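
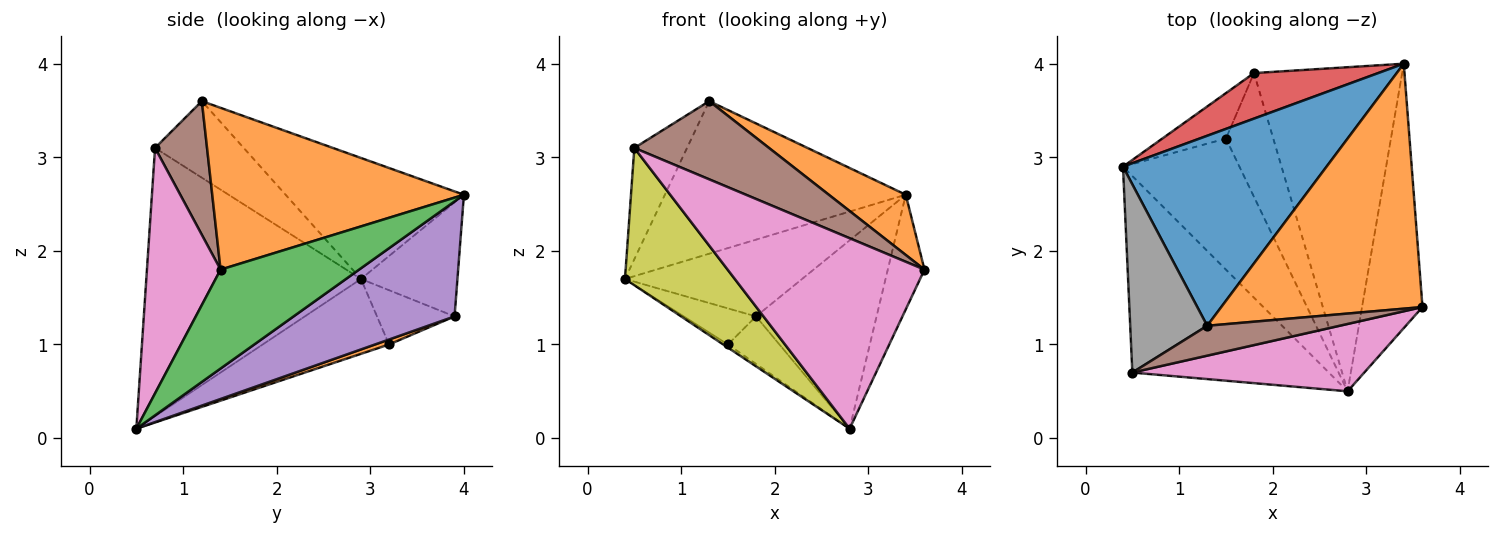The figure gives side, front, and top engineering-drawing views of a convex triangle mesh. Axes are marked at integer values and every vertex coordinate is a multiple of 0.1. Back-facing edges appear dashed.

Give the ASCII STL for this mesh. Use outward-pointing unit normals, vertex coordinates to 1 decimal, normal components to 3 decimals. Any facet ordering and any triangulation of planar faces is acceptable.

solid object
 facet normal -0.421 0.568 0.707
  outer loop
   vertex 1.3 1.2 3.6
   vertex 3.4 4.0 2.6
   vertex 0.4 2.9 1.7
  endloop
 endfacet
 facet normal 0.615 -0.188 0.765
  outer loop
   vertex 1.3 1.2 3.6
   vertex 3.6 1.4 1.8
   vertex 3.4 4.0 2.6
  endloop
 endfacet
 facet normal 0.832 0.220 -0.508
  outer loop
   vertex 2.8 0.5 0.1
   vertex 3.4 4.0 2.6
   vertex 3.6 1.4 1.8
  endloop
 endfacet
 facet normal -0.424 0.779 0.462
  outer loop
   vertex 1.8 3.9 1.3
   vertex 0.4 2.9 1.7
   vertex 3.4 4.0 2.6
  endloop
 endfacet
 facet normal 0.557 0.417 -0.718
  outer loop
   vertex 1.8 3.9 1.3
   vertex 3.4 4.0 2.6
   vertex 2.8 0.5 0.1
  endloop
 endfacet
 facet normal 0.339 -0.879 0.336
  outer loop
   vertex 0.5 0.7 3.1
   vertex 3.6 1.4 1.8
   vertex 1.3 1.2 3.6
  endloop
 endfacet
 facet normal 0.333 -0.889 0.314
  outer loop
   vertex 0.5 0.7 3.1
   vertex 2.8 0.5 0.1
   vertex 3.6 1.4 1.8
  endloop
 endfacet
 facet normal -0.650 0.387 0.654
  outer loop
   vertex 0.5 0.7 3.1
   vertex 1.3 1.2 3.6
   vertex 0.4 2.9 1.7
  endloop
 endfacet
 facet normal -0.746 -0.382 -0.546
  outer loop
   vertex 0.5 0.7 3.1
   vertex 0.4 2.9 1.7
   vertex 2.8 0.5 0.1
  endloop
 endfacet
 facet normal -0.541 0.020 -0.841
  outer loop
   vertex 1.5 3.2 1.0
   vertex 2.8 0.5 0.1
   vertex 0.4 2.9 1.7
  endloop
 endfacet
 facet normal -0.555 0.517 -0.651
  outer loop
   vertex 1.5 3.2 1.0
   vertex 0.4 2.9 1.7
   vertex 1.8 3.9 1.3
  endloop
 endfacet
 facet normal 0.097 0.357 -0.929
  outer loop
   vertex 1.5 3.2 1.0
   vertex 1.8 3.9 1.3
   vertex 2.8 0.5 0.1
  endloop
 endfacet
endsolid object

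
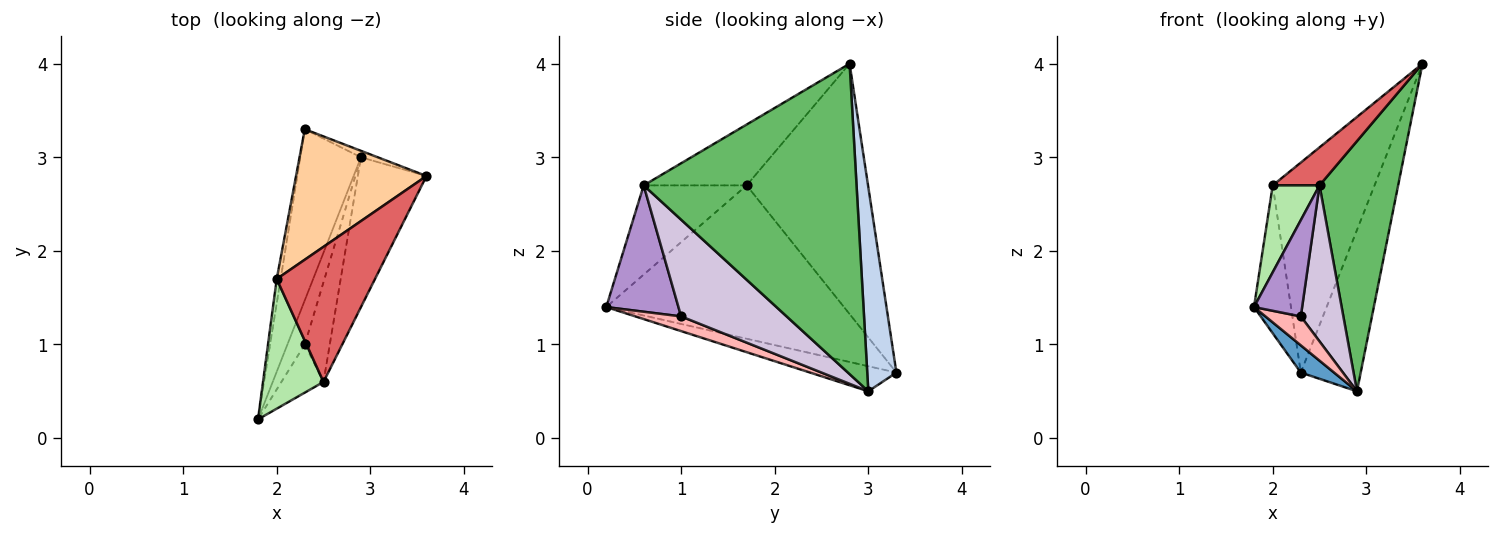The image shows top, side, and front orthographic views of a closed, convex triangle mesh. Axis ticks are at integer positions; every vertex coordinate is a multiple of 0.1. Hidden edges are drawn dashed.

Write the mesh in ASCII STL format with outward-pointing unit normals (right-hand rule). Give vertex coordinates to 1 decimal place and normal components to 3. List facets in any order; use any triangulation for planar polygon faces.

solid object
 facet normal -0.378 -0.146 -0.914
  outer loop
   vertex 2.9 3.0 0.5
   vertex 1.8 0.2 1.4
   vertex 2.3 3.3 0.7
  endloop
 endfacet
 facet normal 0.437 0.899 -0.036
  outer loop
   vertex 2.9 3.0 0.5
   vertex 2.3 3.3 0.7
   vertex 3.6 2.8 4.0
  endloop
 endfacet
 facet normal -0.988 0.154 -0.025
  outer loop
   vertex 2.0 1.7 2.7
   vertex 2.3 3.3 0.7
   vertex 1.8 0.2 1.4
  endloop
 endfacet
 facet normal -0.712 0.597 0.371
  outer loop
   vertex 2.0 1.7 2.7
   vertex 3.6 2.8 4.0
   vertex 2.3 3.3 0.7
  endloop
 endfacet
 facet normal 0.919 -0.339 -0.203
  outer loop
   vertex 2.5 0.6 2.7
   vertex 2.9 3.0 0.5
   vertex 3.6 2.8 4.0
  endloop
 endfacet
 facet normal -0.775 -0.352 0.525
  outer loop
   vertex 2.5 0.6 2.7
   vertex 2.0 1.7 2.7
   vertex 1.8 0.2 1.4
  endloop
 endfacet
 facet normal -0.512 -0.233 0.827
  outer loop
   vertex 2.5 0.6 2.7
   vertex 3.6 2.8 4.0
   vertex 2.0 1.7 2.7
  endloop
 endfacet
 facet normal 0.578 -0.447 -0.683
  outer loop
   vertex 2.3 1.0 1.3
   vertex 1.8 0.2 1.4
   vertex 2.9 3.0 0.5
  endloop
 endfacet
 facet normal 0.802 -0.535 -0.267
  outer loop
   vertex 2.3 1.0 1.3
   vertex 2.5 0.6 2.7
   vertex 1.8 0.2 1.4
  endloop
 endfacet
 facet normal 0.902 -0.364 -0.233
  outer loop
   vertex 2.3 1.0 1.3
   vertex 2.9 3.0 0.5
   vertex 2.5 0.6 2.7
  endloop
 endfacet
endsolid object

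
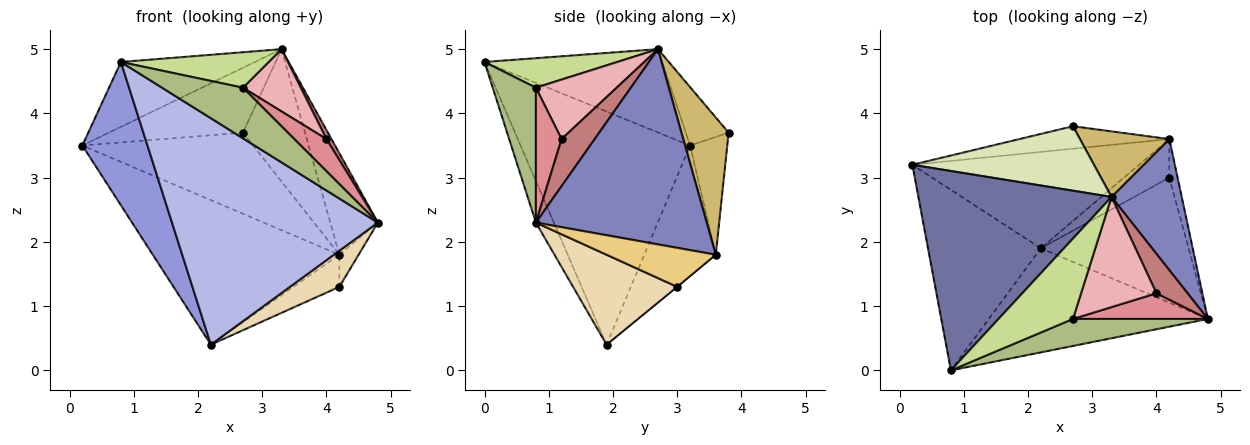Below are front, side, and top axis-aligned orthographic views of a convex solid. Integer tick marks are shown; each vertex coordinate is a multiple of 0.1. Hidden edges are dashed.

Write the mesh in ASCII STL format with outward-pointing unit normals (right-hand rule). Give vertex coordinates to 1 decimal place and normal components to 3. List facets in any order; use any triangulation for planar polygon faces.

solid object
 facet normal -0.380 0.286 0.880
  outer loop
   vertex 3.3 2.7 5.0
   vertex 0.2 3.2 3.5
   vertex 0.8 0.0 4.8
  endloop
 endfacet
 facet normal 0.910 0.254 0.327
  outer loop
   vertex 4.2 3.6 1.8
   vertex 3.3 2.7 5.0
   vertex 4.8 0.8 2.3
  endloop
 endfacet
 facet normal -0.851 -0.327 -0.412
  outer loop
   vertex 2.2 1.9 0.4
   vertex 0.8 0.0 4.8
   vertex 0.2 3.2 3.5
  endloop
 endfacet
 facet normal -0.079 -0.906 -0.416
  outer loop
   vertex 2.2 1.9 0.4
   vertex 4.8 0.8 2.3
   vertex 0.8 0.0 4.8
  endloop
 endfacet
 facet normal -0.304 0.793 -0.528
  outer loop
   vertex 2.2 1.9 0.4
   vertex 0.2 3.2 3.5
   vertex 4.2 3.6 1.8
  endloop
 endfacet
 facet normal 0.426 -0.798 0.426
  outer loop
   vertex 2.7 0.8 4.4
   vertex 0.8 0.0 4.8
   vertex 4.8 0.8 2.3
  endloop
 endfacet
 facet normal 0.341 -0.379 0.860
  outer loop
   vertex 2.7 0.8 4.4
   vertex 3.3 2.7 5.0
   vertex 0.8 0.0 4.8
  endloop
 endfacet
 facet normal -0.221 0.692 0.687
  outer loop
   vertex 2.7 3.8 3.7
   vertex 0.2 3.2 3.5
   vertex 3.3 2.7 5.0
  endloop
 endfacet
 facet normal -0.205 0.943 -0.261
  outer loop
   vertex 2.7 3.8 3.7
   vertex 4.2 3.6 1.8
   vertex 0.2 3.2 3.5
  endloop
 endfacet
 facet normal 0.563 0.741 0.367
  outer loop
   vertex 2.7 3.8 3.7
   vertex 3.3 2.7 5.0
   vertex 4.2 3.6 1.8
  endloop
 endfacet
 facet normal 0.964 0.170 -0.204
  outer loop
   vertex 4.2 3.0 1.3
   vertex 4.2 3.6 1.8
   vertex 4.8 0.8 2.3
  endloop
 endfacet
 facet normal 0.505 -0.239 -0.829
  outer loop
   vertex 4.2 3.0 1.3
   vertex 4.8 0.8 2.3
   vertex 2.2 1.9 0.4
  endloop
 endfacet
 facet normal -0.006 0.640 -0.768
  outer loop
   vertex 4.2 3.0 1.3
   vertex 2.2 1.9 0.4
   vertex 4.2 3.6 1.8
  endloop
 endfacet
 facet normal 0.827 -0.125 0.548
  outer loop
   vertex 4.0 1.2 3.6
   vertex 4.8 0.8 2.3
   vertex 3.3 2.7 5.0
  endloop
 endfacet
 facet normal 0.530 -0.662 0.530
  outer loop
   vertex 4.0 1.2 3.6
   vertex 2.7 0.8 4.4
   vertex 4.8 0.8 2.3
  endloop
 endfacet
 facet normal 0.566 -0.405 0.718
  outer loop
   vertex 4.0 1.2 3.6
   vertex 3.3 2.7 5.0
   vertex 2.7 0.8 4.4
  endloop
 endfacet
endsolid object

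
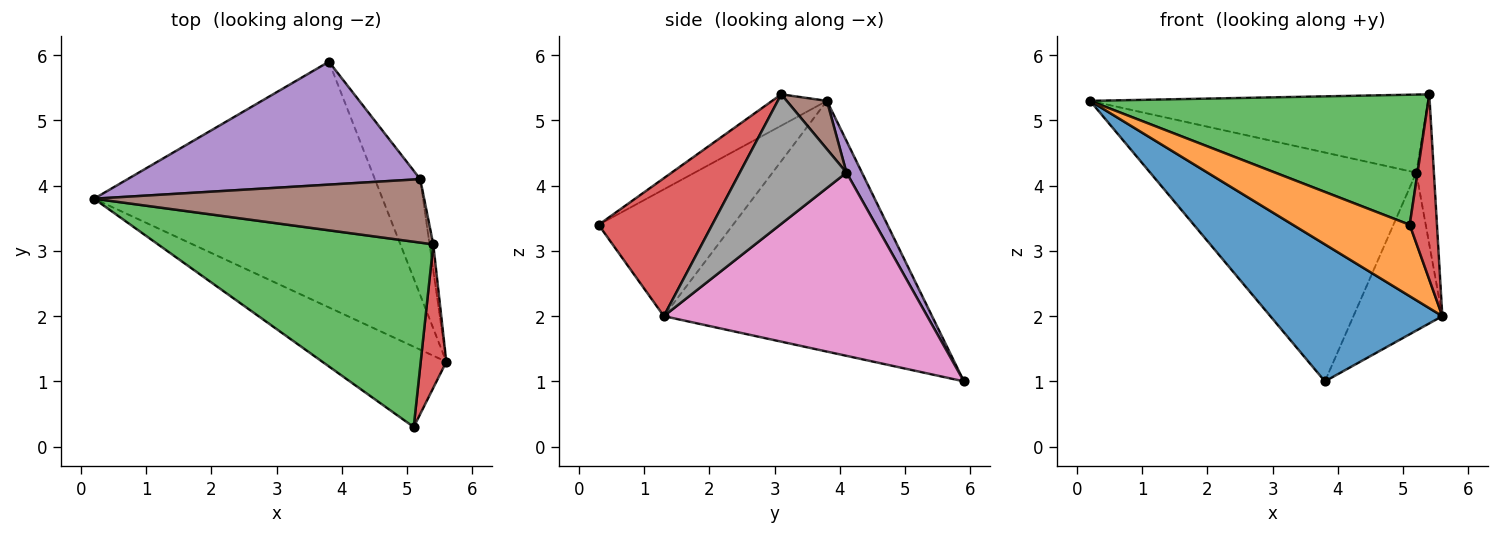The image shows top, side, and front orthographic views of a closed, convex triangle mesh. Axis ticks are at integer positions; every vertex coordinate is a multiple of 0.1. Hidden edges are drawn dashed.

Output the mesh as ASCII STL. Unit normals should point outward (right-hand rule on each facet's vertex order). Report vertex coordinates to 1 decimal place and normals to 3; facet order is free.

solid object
 facet normal -0.605 -0.388 -0.696
  outer loop
   vertex 3.8 5.9 1.0
   vertex 5.6 1.3 2.0
   vertex 0.2 3.8 5.3
  endloop
 endfacet
 facet normal -0.607 -0.528 -0.594
  outer loop
   vertex 5.1 0.3 3.4
   vertex 0.2 3.8 5.3
   vertex 5.6 1.3 2.0
  endloop
 endfacet
 facet normal -0.093 -0.572 0.815
  outer loop
   vertex 5.1 0.3 3.4
   vertex 5.4 3.1 5.4
   vertex 0.2 3.8 5.3
  endloop
 endfacet
 facet normal 0.957 -0.230 0.178
  outer loop
   vertex 5.1 0.3 3.4
   vertex 5.6 1.3 2.0
   vertex 5.4 3.1 5.4
  endloop
 endfacet
 facet normal 0.051 0.880 0.473
  outer loop
   vertex 5.2 4.1 4.2
   vertex 3.8 5.9 1.0
   vertex 0.2 3.8 5.3
  endloop
 endfacet
 facet normal 0.092 0.772 0.628
  outer loop
   vertex 5.2 4.1 4.2
   vertex 0.2 3.8 5.3
   vertex 5.4 3.1 5.4
  endloop
 endfacet
 facet normal 0.922 0.311 -0.228
  outer loop
   vertex 5.2 4.1 4.2
   vertex 5.6 1.3 2.0
   vertex 3.8 5.9 1.0
  endloop
 endfacet
 facet normal 0.986 0.163 -0.028
  outer loop
   vertex 5.2 4.1 4.2
   vertex 5.4 3.1 5.4
   vertex 5.6 1.3 2.0
  endloop
 endfacet
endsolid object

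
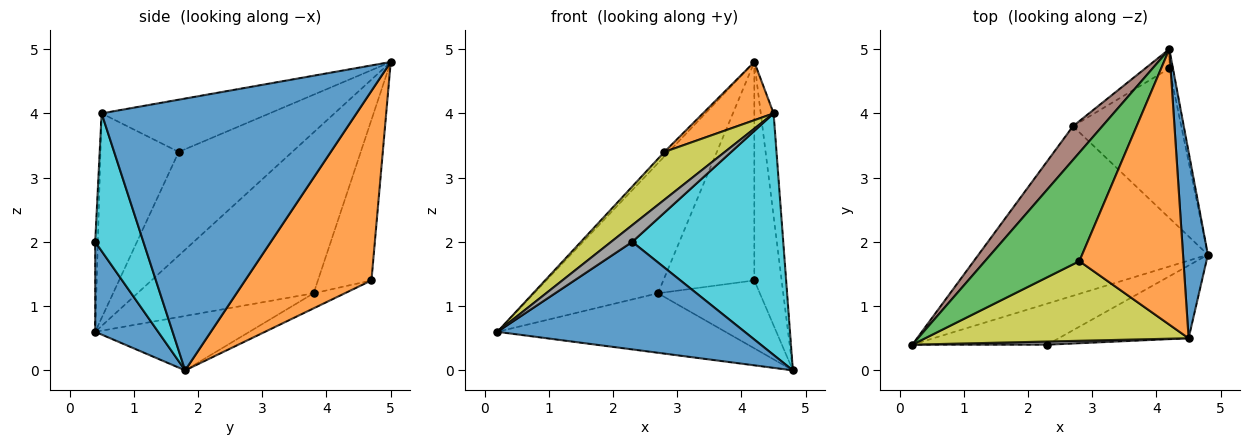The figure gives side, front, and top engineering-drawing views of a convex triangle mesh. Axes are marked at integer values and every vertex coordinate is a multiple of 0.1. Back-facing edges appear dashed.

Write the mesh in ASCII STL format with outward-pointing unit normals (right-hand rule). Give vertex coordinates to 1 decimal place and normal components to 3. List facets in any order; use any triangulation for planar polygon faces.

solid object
 facet normal 0.231 -0.909 -0.347
  outer loop
   vertex 2.3 0.4 2.0
   vertex 0.2 0.4 0.6
   vertex 4.8 1.8 0.0
  endloop
 endfacet
 facet normal 0.977 0.211 -0.019
  outer loop
   vertex 4.2 4.7 1.4
   vertex 4.2 5.0 4.8
   vertex 4.8 1.8 0.0
  endloop
 endfacet
 facet normal -0.739 0.028 0.673
  outer loop
   vertex 2.8 1.7 3.4
   vertex 4.2 5.0 4.8
   vertex 0.2 0.4 0.6
  endloop
 endfacet
 facet normal -0.218 0.323 -0.921
  outer loop
   vertex 2.7 3.8 1.2
   vertex 4.8 1.8 0.0
   vertex 0.2 0.4 0.6
  endloop
 endfacet
 facet normal -0.126 0.410 -0.903
  outer loop
   vertex 2.7 3.8 1.2
   vertex 4.2 4.7 1.4
   vertex 4.8 1.8 0.0
  endloop
 endfacet
 facet normal -0.809 0.569 0.147
  outer loop
   vertex 2.7 3.8 1.2
   vertex 0.2 0.4 0.6
   vertex 4.2 5.0 4.8
  endloop
 endfacet
 facet normal -0.506 0.859 -0.076
  outer loop
   vertex 2.7 3.8 1.2
   vertex 4.2 5.0 4.8
   vertex 4.2 4.7 1.4
  endloop
 endfacet
 facet normal -0.122 -0.976 0.183
  outer loop
   vertex 4.5 0.5 4.0
   vertex 0.2 0.4 0.6
   vertex 2.3 0.4 2.0
  endloop
 endfacet
 facet normal -0.554 -0.428 0.714
  outer loop
   vertex 4.5 0.5 4.0
   vertex 2.8 1.7 3.4
   vertex 0.2 0.4 0.6
  endloop
 endfacet
 facet normal 0.292 -0.916 -0.276
  outer loop
   vertex 4.5 0.5 4.0
   vertex 2.3 0.4 2.0
   vertex 4.8 1.8 0.0
  endloop
 endfacet
 facet normal 0.995 0.050 0.091
  outer loop
   vertex 4.5 0.5 4.0
   vertex 4.8 1.8 0.0
   vertex 4.2 5.0 4.8
  endloop
 endfacet
 facet normal -0.441 -0.186 0.878
  outer loop
   vertex 4.5 0.5 4.0
   vertex 4.2 5.0 4.8
   vertex 2.8 1.7 3.4
  endloop
 endfacet
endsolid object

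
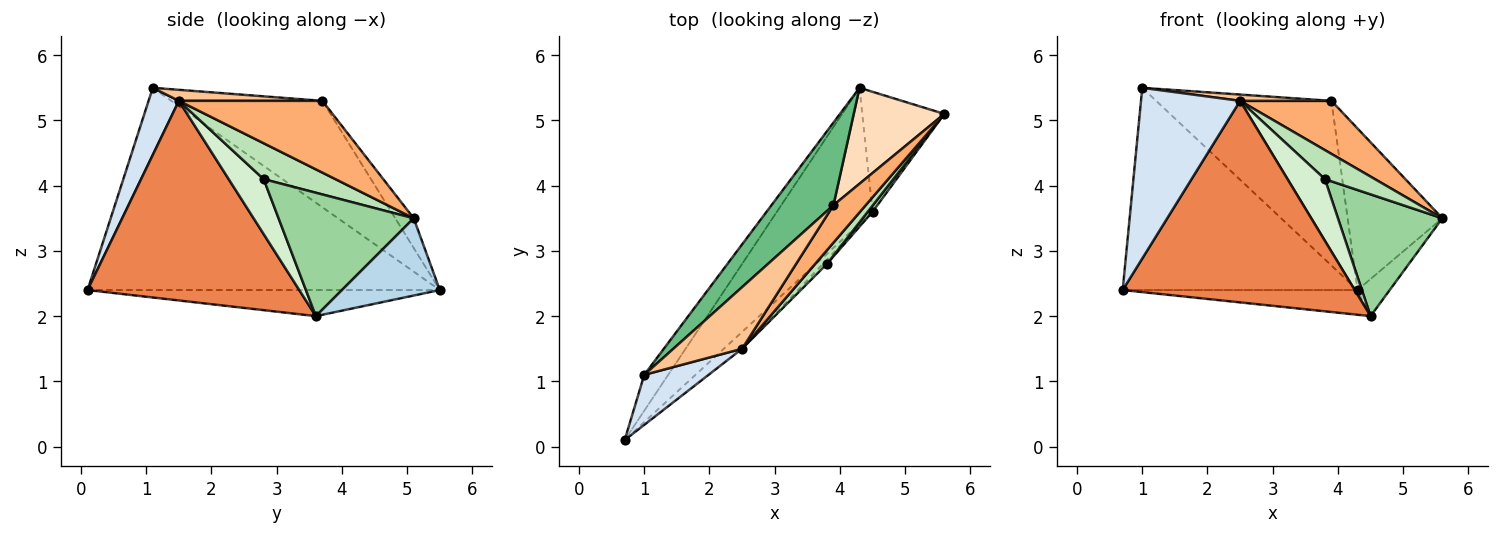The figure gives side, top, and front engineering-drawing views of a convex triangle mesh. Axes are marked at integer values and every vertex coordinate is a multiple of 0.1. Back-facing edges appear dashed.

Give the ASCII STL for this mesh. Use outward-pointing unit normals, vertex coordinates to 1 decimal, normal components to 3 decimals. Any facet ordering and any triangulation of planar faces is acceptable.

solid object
 facet normal -0.828 0.552 -0.098
  outer loop
   vertex 1.0 1.1 5.5
   vertex 4.3 5.5 2.4
   vertex 0.7 0.1 2.4
  endloop
 endfacet
 facet normal -0.259 0.173 -0.950
  outer loop
   vertex 4.5 3.6 2.0
   vertex 0.7 0.1 2.4
   vertex 4.3 5.5 2.4
  endloop
 endfacet
 facet normal 0.669 0.220 -0.710
  outer loop
   vertex 4.5 3.6 2.0
   vertex 4.3 5.5 2.4
   vertex 5.6 5.1 3.5
  endloop
 endfacet
 facet normal 0.282 -0.921 0.270
  outer loop
   vertex 2.5 1.5 5.3
   vertex 1.0 1.1 5.5
   vertex 0.7 0.1 2.4
  endloop
 endfacet
 facet normal 0.673 -0.737 -0.062
  outer loop
   vertex 2.5 1.5 5.3
   vertex 0.7 0.1 2.4
   vertex 4.5 3.6 2.0
  endloop
 endfacet
 facet normal 0.789 -0.502 0.355
  outer loop
   vertex 3.9 3.7 5.3
   vertex 2.5 1.5 5.3
   vertex 5.6 5.1 3.5
  endloop
 endfacet
 facet normal 0.158 -0.100 0.982
  outer loop
   vertex 3.9 3.7 5.3
   vertex 1.0 1.1 5.5
   vertex 2.5 1.5 5.3
  endloop
 endfacet
 facet normal -0.165 0.848 0.504
  outer loop
   vertex 3.9 3.7 5.3
   vertex 5.6 5.1 3.5
   vertex 4.3 5.5 2.4
  endloop
 endfacet
 facet normal -0.610 0.708 0.355
  outer loop
   vertex 3.9 3.7 5.3
   vertex 4.3 5.5 2.4
   vertex 1.0 1.1 5.5
  endloop
 endfacet
 facet normal 0.791 -0.611 0.031
  outer loop
   vertex 3.8 2.8 4.1
   vertex 4.5 3.6 2.0
   vertex 5.6 5.1 3.5
  endloop
 endfacet
 facet normal 0.792 -0.552 0.260
  outer loop
   vertex 3.8 2.8 4.1
   vertex 5.6 5.1 3.5
   vertex 2.5 1.5 5.3
  endloop
 endfacet
 facet normal 0.683 -0.729 -0.050
  outer loop
   vertex 3.8 2.8 4.1
   vertex 2.5 1.5 5.3
   vertex 4.5 3.6 2.0
  endloop
 endfacet
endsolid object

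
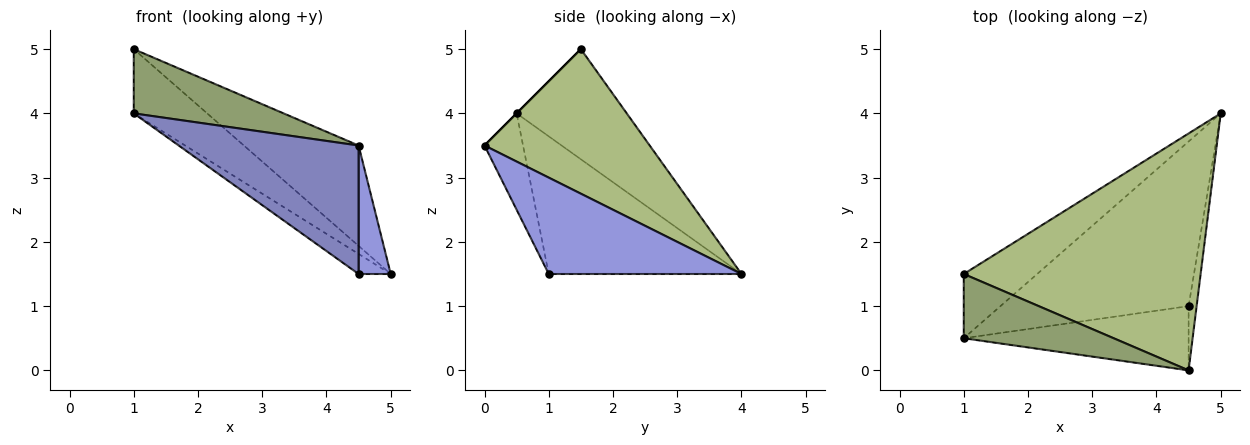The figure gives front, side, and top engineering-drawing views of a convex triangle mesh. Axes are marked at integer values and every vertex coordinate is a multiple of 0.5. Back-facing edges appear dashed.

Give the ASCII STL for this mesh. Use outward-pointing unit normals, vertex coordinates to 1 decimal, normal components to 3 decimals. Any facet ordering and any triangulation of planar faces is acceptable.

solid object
 facet normal -0.588 0.098 -0.803
  outer loop
   vertex 4.5 1.0 1.5
   vertex 1.0 0.5 4.0
   vertex 5.0 4.0 1.5
  endloop
 endfacet
 facet normal -0.188 -0.878 -0.439
  outer loop
   vertex 4.5 1.0 1.5
   vertex 4.5 0.0 3.5
   vertex 1.0 0.5 4.0
  endloop
 endfacet
 facet normal 0.983 -0.164 -0.082
  outer loop
   vertex 4.5 1.0 1.5
   vertex 5.0 4.0 1.5
   vertex 4.5 0.0 3.5
  endloop
 endfacet
 facet normal -0.728 0.485 -0.485
  outer loop
   vertex 1.0 1.5 5.0
   vertex 5.0 4.0 1.5
   vertex 1.0 0.5 4.0
  endloop
 endfacet
 facet normal 0.000 -0.707 0.707
  outer loop
   vertex 1.0 1.5 5.0
   vertex 1.0 0.5 4.0
   vertex 4.5 0.0 3.5
  endloop
 endfacet
 facet normal 0.490 0.340 0.803
  outer loop
   vertex 1.0 1.5 5.0
   vertex 4.5 0.0 3.5
   vertex 5.0 4.0 1.5
  endloop
 endfacet
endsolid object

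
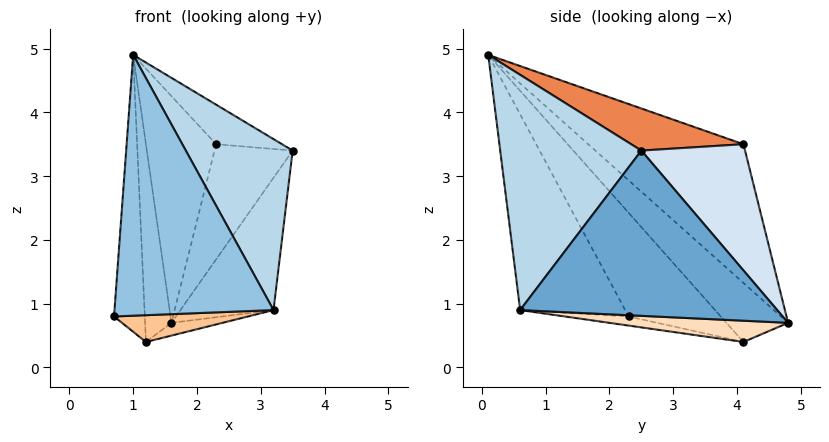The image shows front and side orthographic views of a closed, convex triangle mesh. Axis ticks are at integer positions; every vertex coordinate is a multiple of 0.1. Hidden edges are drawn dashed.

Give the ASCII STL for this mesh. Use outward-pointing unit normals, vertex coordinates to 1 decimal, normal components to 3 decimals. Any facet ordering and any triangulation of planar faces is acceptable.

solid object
 facet normal 0.881 0.319 -0.348
  outer loop
   vertex 3.2 0.6 0.9
   vertex 1.6 4.8 0.7
   vertex 3.5 2.5 3.4
  endloop
 endfacet
 facet normal -0.510 -0.773 -0.377
  outer loop
   vertex 3.2 0.6 0.9
   vertex 1.0 0.1 4.9
   vertex 0.7 2.3 0.8
  endloop
 endfacet
 facet normal 0.749 -0.567 0.341
  outer loop
   vertex 3.2 0.6 0.9
   vertex 3.5 2.5 3.4
   vertex 1.0 0.1 4.9
  endloop
 endfacet
 facet normal 0.798 0.601 -0.049
  outer loop
   vertex 2.3 4.1 3.5
   vertex 3.5 2.5 3.4
   vertex 1.6 4.8 0.7
  endloop
 endfacet
 facet normal 0.351 0.206 0.914
  outer loop
   vertex 2.3 4.1 3.5
   vertex 1.0 0.1 4.9
   vertex 3.5 2.5 3.4
  endloop
 endfacet
 facet normal -0.865 0.391 0.314
  outer loop
   vertex 2.3 4.1 3.5
   vertex 1.6 4.8 0.7
   vertex 1.0 0.1 4.9
  endloop
 endfacet
 facet normal -0.091 -0.192 -0.977
  outer loop
   vertex 1.2 4.1 0.4
   vertex 3.2 0.6 0.9
   vertex 0.7 2.3 0.8
  endloop
 endfacet
 facet normal 0.444 0.127 -0.887
  outer loop
   vertex 1.2 4.1 0.4
   vertex 1.6 4.8 0.7
   vertex 3.2 0.6 0.9
  endloop
 endfacet
 facet normal -0.922 0.308 0.233
  outer loop
   vertex 1.2 4.1 0.4
   vertex 0.7 2.3 0.8
   vertex 1.0 0.1 4.9
  endloop
 endfacet
 facet normal -0.879 0.376 0.295
  outer loop
   vertex 1.2 4.1 0.4
   vertex 1.0 0.1 4.9
   vertex 1.6 4.8 0.7
  endloop
 endfacet
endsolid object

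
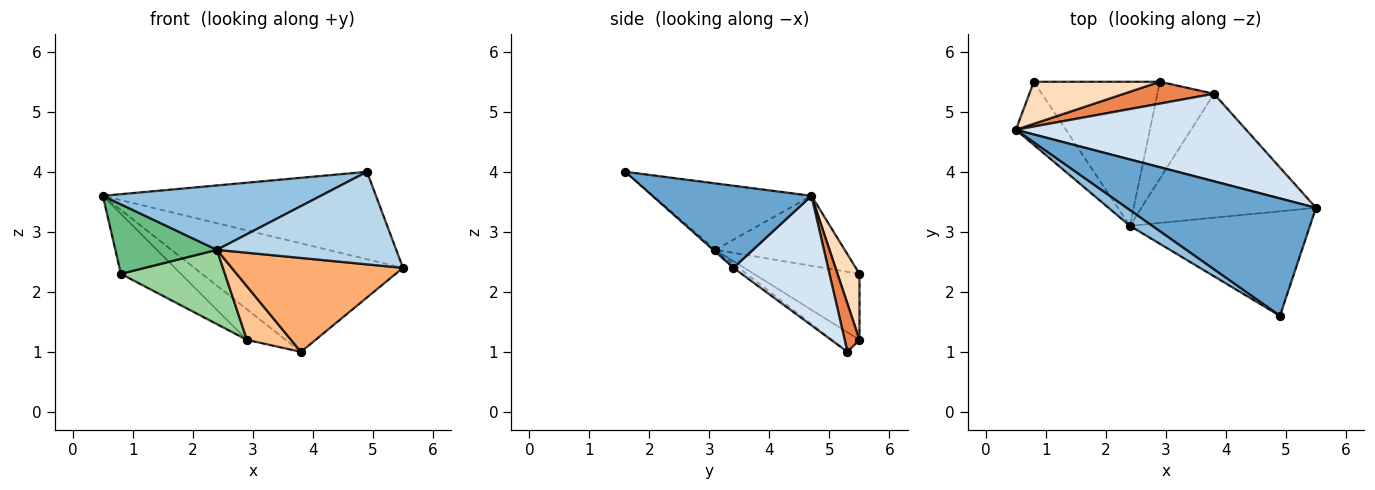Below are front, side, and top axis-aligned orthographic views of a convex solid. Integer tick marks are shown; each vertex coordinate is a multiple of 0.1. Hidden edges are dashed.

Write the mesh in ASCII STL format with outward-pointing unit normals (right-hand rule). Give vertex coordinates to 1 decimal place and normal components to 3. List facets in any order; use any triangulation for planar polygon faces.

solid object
 facet normal 0.328 0.564 0.758
  outer loop
   vertex 4.9 1.6 4.0
   vertex 5.5 3.4 2.4
   vertex 0.5 4.7 3.6
  endloop
 endfacet
 facet normal -0.577 -0.794 0.193
  outer loop
   vertex 2.4 3.1 2.7
   vertex 4.9 1.6 4.0
   vertex 0.5 4.7 3.6
  endloop
 endfacet
 facet normal -0.008 -0.663 -0.749
  outer loop
   vertex 2.4 3.1 2.7
   vertex 5.5 3.4 2.4
   vertex 4.9 1.6 4.0
  endloop
 endfacet
 facet normal 0.333 0.734 0.592
  outer loop
   vertex 3.8 5.3 1.0
   vertex 0.5 4.7 3.6
   vertex 5.5 3.4 2.4
  endloop
 endfacet
 facet normal 0.296 0.777 0.555
  outer loop
   vertex 3.8 5.3 1.0
   vertex 2.9 5.5 1.2
   vertex 0.5 4.7 3.6
  endloop
 endfacet
 facet normal -0.019 -0.604 -0.797
  outer loop
   vertex 3.8 5.3 1.0
   vertex 5.5 3.4 2.4
   vertex 2.4 3.1 2.7
  endloop
 endfacet
 facet normal -0.289 -0.463 -0.838
  outer loop
   vertex 3.8 5.3 1.0
   vertex 2.4 3.1 2.7
   vertex 2.9 5.5 1.2
  endloop
 endfacet
 facet normal 0.288 0.785 0.549
  outer loop
   vertex 0.8 5.5 2.3
   vertex 0.5 4.7 3.6
   vertex 2.9 5.5 1.2
  endloop
 endfacet
 facet normal -0.686 -0.539 -0.490
  outer loop
   vertex 0.8 5.5 2.3
   vertex 2.4 3.1 2.7
   vertex 0.5 4.7 3.6
  endloop
 endfacet
 facet normal -0.422 -0.416 -0.806
  outer loop
   vertex 0.8 5.5 2.3
   vertex 2.9 5.5 1.2
   vertex 2.4 3.1 2.7
  endloop
 endfacet
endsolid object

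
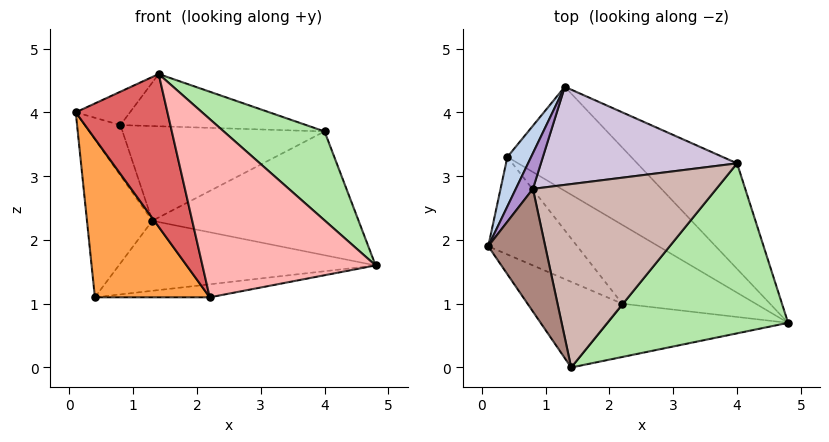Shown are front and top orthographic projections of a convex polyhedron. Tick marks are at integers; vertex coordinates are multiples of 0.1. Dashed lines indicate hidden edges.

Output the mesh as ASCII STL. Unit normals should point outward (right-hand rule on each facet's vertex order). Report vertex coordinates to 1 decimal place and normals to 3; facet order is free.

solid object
 facet normal 0.559 0.631 -0.538
  outer loop
   vertex 4.0 3.2 3.7
   vertex 4.8 0.7 1.6
   vertex 1.3 4.4 2.3
  endloop
 endfacet
 facet normal -0.843 0.514 0.161
  outer loop
   vertex 0.4 3.3 1.1
   vertex 0.1 1.9 4.0
   vertex 1.3 4.4 2.3
  endloop
 endfacet
 facet normal -0.736 -0.576 -0.354
  outer loop
   vertex 0.4 3.3 1.1
   vertex 2.2 1.0 1.1
   vertex 0.1 1.9 4.0
  endloop
 endfacet
 facet normal 0.390 0.514 -0.764
  outer loop
   vertex 0.4 3.3 1.1
   vertex 1.3 4.4 2.3
   vertex 4.8 0.7 1.6
  endloop
 endfacet
 facet normal 0.204 0.160 -0.966
  outer loop
   vertex 0.4 3.3 1.1
   vertex 4.8 0.7 1.6
   vertex 2.2 1.0 1.1
  endloop
 endfacet
 facet normal 0.659 -0.348 0.666
  outer loop
   vertex 1.4 0.0 4.6
   vertex 4.8 0.7 1.6
   vertex 4.0 3.2 3.7
  endloop
 endfacet
 facet normal -0.724 -0.602 -0.337
  outer loop
   vertex 1.4 0.0 4.6
   vertex 0.1 1.9 4.0
   vertex 2.2 1.0 1.1
  endloop
 endfacet
 facet normal -0.055 -0.957 -0.286
  outer loop
   vertex 1.4 0.0 4.6
   vertex 2.2 1.0 1.1
   vertex 4.8 0.7 1.6
  endloop
 endfacet
 facet normal -0.663 0.612 0.431
  outer loop
   vertex 0.8 2.8 3.8
   vertex 1.3 4.4 2.3
   vertex 0.1 1.9 4.0
  endloop
 endfacet
 facet normal -0.064 0.693 0.718
  outer loop
   vertex 0.8 2.8 3.8
   vertex 4.0 3.2 3.7
   vertex 1.3 4.4 2.3
  endloop
 endfacet
 facet normal -0.062 0.262 0.963
  outer loop
   vertex 0.8 2.8 3.8
   vertex 0.1 1.9 4.0
   vertex 1.4 0.0 4.6
  endloop
 endfacet
 facet normal -0.004 0.274 0.962
  outer loop
   vertex 0.8 2.8 3.8
   vertex 1.4 0.0 4.6
   vertex 4.0 3.2 3.7
  endloop
 endfacet
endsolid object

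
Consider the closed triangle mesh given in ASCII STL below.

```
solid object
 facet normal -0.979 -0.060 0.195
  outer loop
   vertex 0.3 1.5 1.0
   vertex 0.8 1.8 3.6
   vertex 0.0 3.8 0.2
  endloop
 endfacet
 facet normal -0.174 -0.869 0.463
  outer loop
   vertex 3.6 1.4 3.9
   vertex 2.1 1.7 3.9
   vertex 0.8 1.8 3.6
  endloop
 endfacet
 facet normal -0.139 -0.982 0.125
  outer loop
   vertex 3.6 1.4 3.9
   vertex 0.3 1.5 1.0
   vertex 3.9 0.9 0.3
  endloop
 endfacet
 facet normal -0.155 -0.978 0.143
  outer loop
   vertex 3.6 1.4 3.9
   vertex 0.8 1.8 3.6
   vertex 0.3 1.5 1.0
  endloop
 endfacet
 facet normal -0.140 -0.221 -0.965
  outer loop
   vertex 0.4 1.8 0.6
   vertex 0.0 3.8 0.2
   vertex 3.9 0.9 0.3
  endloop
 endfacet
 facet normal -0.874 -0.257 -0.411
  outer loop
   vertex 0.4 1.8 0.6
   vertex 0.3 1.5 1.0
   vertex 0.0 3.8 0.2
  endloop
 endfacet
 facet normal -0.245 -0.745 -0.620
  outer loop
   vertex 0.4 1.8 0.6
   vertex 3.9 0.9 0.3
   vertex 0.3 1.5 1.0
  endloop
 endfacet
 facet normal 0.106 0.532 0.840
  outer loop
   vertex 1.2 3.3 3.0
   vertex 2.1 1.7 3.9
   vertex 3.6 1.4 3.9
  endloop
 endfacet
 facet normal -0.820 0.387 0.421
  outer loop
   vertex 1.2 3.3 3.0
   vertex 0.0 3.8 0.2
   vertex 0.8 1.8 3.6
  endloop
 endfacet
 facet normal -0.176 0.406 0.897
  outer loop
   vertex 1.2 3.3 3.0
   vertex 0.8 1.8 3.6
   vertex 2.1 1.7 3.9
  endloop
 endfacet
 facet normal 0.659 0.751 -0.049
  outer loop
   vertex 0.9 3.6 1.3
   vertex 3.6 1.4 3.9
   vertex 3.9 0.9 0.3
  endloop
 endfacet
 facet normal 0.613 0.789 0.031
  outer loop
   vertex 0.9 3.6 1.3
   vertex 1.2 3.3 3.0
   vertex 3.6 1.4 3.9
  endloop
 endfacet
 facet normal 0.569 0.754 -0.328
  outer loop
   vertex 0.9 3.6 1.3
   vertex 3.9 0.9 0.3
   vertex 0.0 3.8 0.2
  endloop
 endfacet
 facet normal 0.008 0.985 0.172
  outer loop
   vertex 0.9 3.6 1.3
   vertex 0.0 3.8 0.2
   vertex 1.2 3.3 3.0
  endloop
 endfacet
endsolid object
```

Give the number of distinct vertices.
9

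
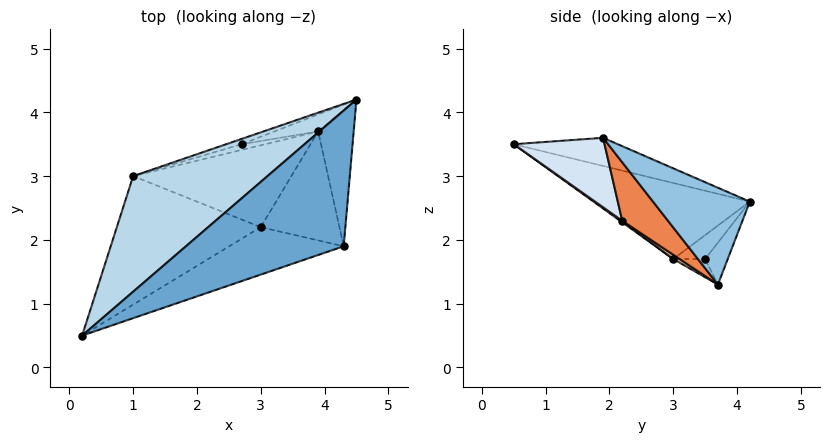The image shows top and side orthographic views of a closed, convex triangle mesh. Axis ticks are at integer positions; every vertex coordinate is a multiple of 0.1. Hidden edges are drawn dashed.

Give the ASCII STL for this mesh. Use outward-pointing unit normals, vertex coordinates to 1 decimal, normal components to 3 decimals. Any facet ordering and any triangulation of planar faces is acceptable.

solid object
 facet normal -0.160 0.405 0.900
  outer loop
   vertex 4.3 1.9 3.6
   vertex 4.5 4.2 2.6
   vertex 0.2 0.5 3.5
  endloop
 endfacet
 facet normal 0.915 -0.225 -0.335
  outer loop
   vertex 3.9 3.7 1.3
   vertex 4.5 4.2 2.6
   vertex 4.3 1.9 3.6
  endloop
 endfacet
 facet normal -0.388 0.617 0.685
  outer loop
   vertex 1.0 3.0 1.7
   vertex 0.2 0.5 3.5
   vertex 4.5 4.2 2.6
  endloop
 endfacet
 facet normal 0.293 -0.825 -0.484
  outer loop
   vertex 3.0 2.2 2.3
   vertex 4.3 1.9 3.6
   vertex 0.2 0.5 3.5
  endloop
 endfacet
 facet normal 0.445 -0.666 -0.599
  outer loop
   vertex 3.0 2.2 2.3
   vertex 3.9 3.7 1.3
   vertex 4.3 1.9 3.6
  endloop
 endfacet
 facet normal 0.009 -0.586 -0.810
  outer loop
   vertex 3.0 2.2 2.3
   vertex 0.2 0.5 3.5
   vertex 1.0 3.0 1.7
  endloop
 endfacet
 facet normal 0.022 -0.564 -0.826
  outer loop
   vertex 3.0 2.2 2.3
   vertex 1.0 3.0 1.7
   vertex 3.9 3.7 1.3
  endloop
 endfacet
 facet normal -0.240 0.938 -0.250
  outer loop
   vertex 2.7 3.5 1.7
   vertex 4.5 4.2 2.6
   vertex 3.9 3.7 1.3
  endloop
 endfacet
 facet normal -0.278 0.944 -0.179
  outer loop
   vertex 2.7 3.5 1.7
   vertex 1.0 3.0 1.7
   vertex 4.5 4.2 2.6
  endloop
 endfacet
 facet normal -0.265 0.901 -0.344
  outer loop
   vertex 2.7 3.5 1.7
   vertex 3.9 3.7 1.3
   vertex 1.0 3.0 1.7
  endloop
 endfacet
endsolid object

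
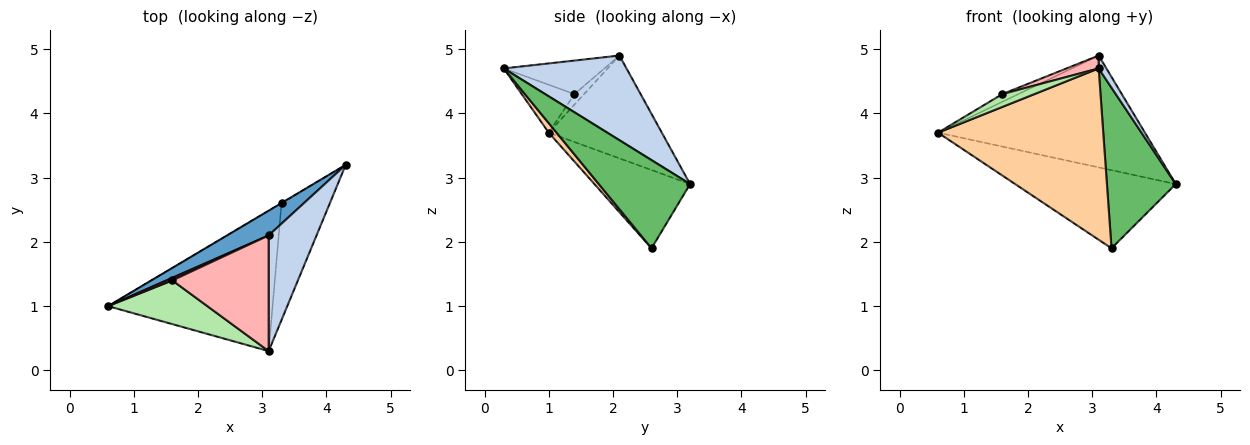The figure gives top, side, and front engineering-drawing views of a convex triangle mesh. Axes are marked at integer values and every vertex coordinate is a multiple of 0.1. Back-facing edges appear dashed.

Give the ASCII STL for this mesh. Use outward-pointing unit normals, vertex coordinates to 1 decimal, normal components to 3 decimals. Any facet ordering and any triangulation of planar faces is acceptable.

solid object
 facet normal -0.471 0.861 0.191
  outer loop
   vertex 3.1 2.1 4.9
   vertex 4.3 3.2 2.9
   vertex 0.6 1.0 3.7
  endloop
 endfacet
 facet normal 0.869 -0.055 0.491
  outer loop
   vertex 3.1 2.1 4.9
   vertex 3.1 0.3 4.7
   vertex 4.3 3.2 2.9
  endloop
 endfacet
 facet normal -0.512 0.859 -0.004
  outer loop
   vertex 3.3 2.6 1.9
   vertex 0.6 1.0 3.7
   vertex 4.3 3.2 2.9
  endloop
 endfacet
 facet normal 0.037 -0.773 -0.633
  outer loop
   vertex 3.3 2.6 1.9
   vertex 3.1 0.3 4.7
   vertex 0.6 1.0 3.7
  endloop
 endfacet
 facet normal 0.732 -0.551 -0.401
  outer loop
   vertex 3.3 2.6 1.9
   vertex 4.3 3.2 2.9
   vertex 3.1 0.3 4.7
  endloop
 endfacet
 facet normal -0.420 -0.256 0.871
  outer loop
   vertex 1.6 1.4 4.3
   vertex 0.6 1.0 3.7
   vertex 3.1 0.3 4.7
  endloop
 endfacet
 facet normal -0.495 0.824 0.275
  outer loop
   vertex 1.6 1.4 4.3
   vertex 3.1 2.1 4.9
   vertex 0.6 1.0 3.7
  endloop
 endfacet
 facet normal -0.327 -0.104 0.939
  outer loop
   vertex 1.6 1.4 4.3
   vertex 3.1 0.3 4.7
   vertex 3.1 2.1 4.9
  endloop
 endfacet
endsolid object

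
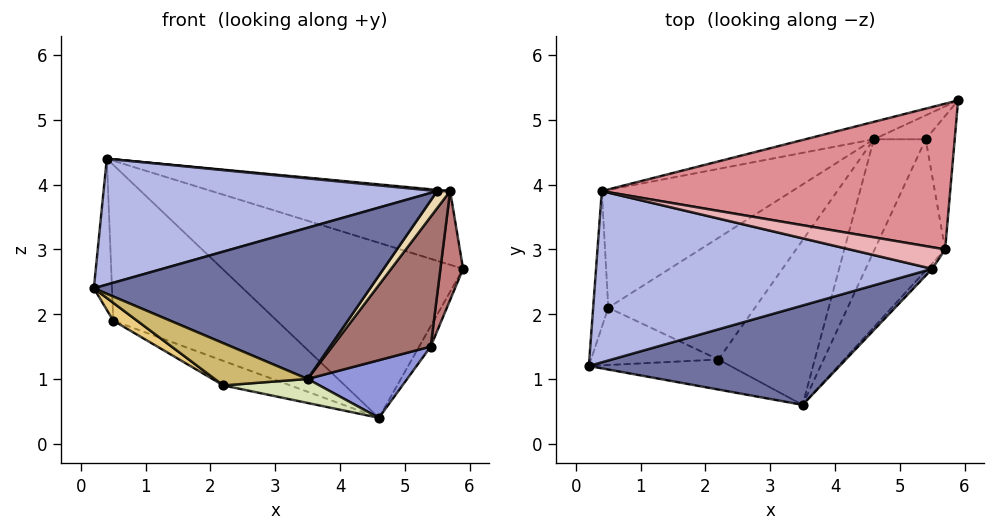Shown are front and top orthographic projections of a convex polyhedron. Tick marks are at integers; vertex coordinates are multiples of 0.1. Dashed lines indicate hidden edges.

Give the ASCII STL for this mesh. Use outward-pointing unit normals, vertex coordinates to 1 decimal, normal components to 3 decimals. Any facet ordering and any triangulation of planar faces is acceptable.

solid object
 facet normal 0.081 -0.833 0.547
  outer loop
   vertex 5.5 2.7 3.9
   vertex 0.2 1.2 2.4
   vertex 3.5 0.6 1.0
  endloop
 endfacet
 facet normal 0.723 0.449 -0.526
  outer loop
   vertex 5.4 4.7 1.5
   vertex 4.6 4.7 0.4
   vertex 5.9 5.3 2.7
  endloop
 endfacet
 facet normal 0.774 -0.290 -0.563
  outer loop
   vertex 5.4 4.7 1.5
   vertex 3.5 0.6 1.0
   vertex 4.6 4.7 0.4
  endloop
 endfacet
 facet normal -0.060 -0.591 0.804
  outer loop
   vertex 0.4 3.9 4.4
   vertex 0.2 1.2 2.4
   vertex 5.5 2.7 3.9
  endloop
 endfacet
 facet normal -0.958 0.213 -0.192
  outer loop
   vertex 0.4 3.9 4.4
   vertex 0.5 2.1 1.9
   vertex 0.2 1.2 2.4
  endloop
 endfacet
 facet normal -0.273 0.957 -0.095
  outer loop
   vertex 0.4 3.9 4.4
   vertex 5.9 5.3 2.7
   vertex 4.6 4.7 0.4
  endloop
 endfacet
 facet normal -0.588 0.645 -0.488
  outer loop
   vertex 0.4 3.9 4.4
   vertex 4.6 4.7 0.4
   vertex 0.5 2.1 1.9
  endloop
 endfacet
 facet normal -0.002 -0.144 -0.990
  outer loop
   vertex 2.2 1.3 0.9
   vertex 4.6 4.7 0.4
   vertex 3.5 0.6 1.0
  endloop
 endfacet
 facet normal -0.436 0.178 -0.882
  outer loop
   vertex 2.2 1.3 0.9
   vertex 0.5 2.1 1.9
   vertex 4.6 4.7 0.4
  endloop
 endfacet
 facet normal -0.367 -0.758 -0.539
  outer loop
   vertex 2.2 1.3 0.9
   vertex 3.5 0.6 1.0
   vertex 0.2 1.2 2.4
  endloop
 endfacet
 facet normal -0.574 -0.243 -0.782
  outer loop
   vertex 2.2 1.3 0.9
   vertex 0.2 1.2 2.4
   vertex 0.5 2.1 1.9
  endloop
 endfacet
 facet normal 0.820 -0.547 -0.170
  outer loop
   vertex 5.7 3.0 3.9
   vertex 5.5 2.7 3.9
   vertex 3.5 0.6 1.0
  endloop
 endfacet
 facet normal 0.863 -0.356 -0.360
  outer loop
   vertex 5.7 3.0 3.9
   vertex 3.5 0.6 1.0
   vertex 5.4 4.7 1.5
  endloop
 endfacet
 facet normal 0.934 -0.225 -0.276
  outer loop
   vertex 5.7 3.0 3.9
   vertex 5.4 4.7 1.5
   vertex 5.9 5.3 2.7
  endloop
 endfacet
 facet normal 0.159 0.446 0.881
  outer loop
   vertex 5.7 3.0 3.9
   vertex 5.9 5.3 2.7
   vertex 0.4 3.9 4.4
  endloop
 endfacet
 facet normal 0.084 -0.056 0.995
  outer loop
   vertex 5.7 3.0 3.9
   vertex 0.4 3.9 4.4
   vertex 5.5 2.7 3.9
  endloop
 endfacet
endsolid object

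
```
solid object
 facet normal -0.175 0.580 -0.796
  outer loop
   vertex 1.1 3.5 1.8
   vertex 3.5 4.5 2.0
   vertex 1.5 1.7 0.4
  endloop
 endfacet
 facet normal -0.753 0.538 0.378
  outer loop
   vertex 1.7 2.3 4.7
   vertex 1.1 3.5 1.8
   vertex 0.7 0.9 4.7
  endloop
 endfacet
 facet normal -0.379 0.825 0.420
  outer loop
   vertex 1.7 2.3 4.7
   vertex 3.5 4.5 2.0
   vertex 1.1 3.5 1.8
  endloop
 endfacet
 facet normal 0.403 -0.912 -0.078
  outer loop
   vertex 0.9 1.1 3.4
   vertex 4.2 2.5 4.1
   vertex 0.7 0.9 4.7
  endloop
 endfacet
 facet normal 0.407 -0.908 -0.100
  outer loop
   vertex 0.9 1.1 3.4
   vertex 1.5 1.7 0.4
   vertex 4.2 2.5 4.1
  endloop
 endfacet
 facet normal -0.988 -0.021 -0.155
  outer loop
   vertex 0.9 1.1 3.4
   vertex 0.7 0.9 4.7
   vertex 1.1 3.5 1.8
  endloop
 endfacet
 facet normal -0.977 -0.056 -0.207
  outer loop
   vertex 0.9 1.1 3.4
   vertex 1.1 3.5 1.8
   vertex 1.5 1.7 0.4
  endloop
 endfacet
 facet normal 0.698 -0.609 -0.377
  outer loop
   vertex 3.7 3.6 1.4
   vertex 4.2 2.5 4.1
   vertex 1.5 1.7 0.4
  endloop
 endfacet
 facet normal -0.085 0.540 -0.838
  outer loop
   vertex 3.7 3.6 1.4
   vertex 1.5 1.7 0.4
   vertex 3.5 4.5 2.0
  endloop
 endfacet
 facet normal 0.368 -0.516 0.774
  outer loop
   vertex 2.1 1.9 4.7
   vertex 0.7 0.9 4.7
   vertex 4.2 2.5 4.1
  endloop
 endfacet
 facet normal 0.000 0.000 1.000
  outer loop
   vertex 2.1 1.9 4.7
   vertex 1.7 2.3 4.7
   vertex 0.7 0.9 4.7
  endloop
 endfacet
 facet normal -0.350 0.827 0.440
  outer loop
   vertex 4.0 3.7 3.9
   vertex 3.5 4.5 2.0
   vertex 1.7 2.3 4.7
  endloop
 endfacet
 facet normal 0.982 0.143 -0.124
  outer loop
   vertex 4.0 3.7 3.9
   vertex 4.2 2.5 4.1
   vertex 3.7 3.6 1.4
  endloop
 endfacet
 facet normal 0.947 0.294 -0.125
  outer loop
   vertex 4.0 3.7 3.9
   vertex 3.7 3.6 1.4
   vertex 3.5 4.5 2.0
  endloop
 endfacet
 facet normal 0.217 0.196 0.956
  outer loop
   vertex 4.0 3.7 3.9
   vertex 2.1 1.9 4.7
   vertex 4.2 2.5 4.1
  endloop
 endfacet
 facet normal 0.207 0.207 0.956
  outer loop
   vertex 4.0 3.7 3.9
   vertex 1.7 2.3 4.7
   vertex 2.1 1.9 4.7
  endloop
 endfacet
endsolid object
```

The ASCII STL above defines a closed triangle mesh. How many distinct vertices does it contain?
10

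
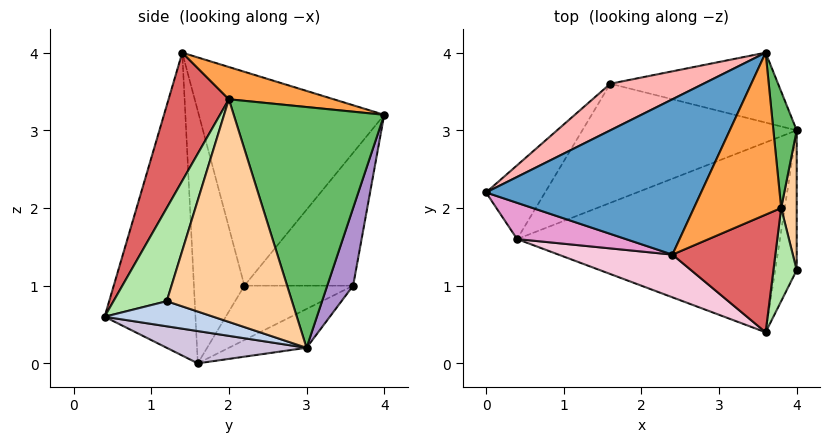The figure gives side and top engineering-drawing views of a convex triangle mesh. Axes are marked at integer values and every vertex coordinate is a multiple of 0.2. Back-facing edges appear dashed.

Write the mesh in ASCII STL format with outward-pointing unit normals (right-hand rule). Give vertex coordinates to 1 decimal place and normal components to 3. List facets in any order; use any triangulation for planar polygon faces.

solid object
 facet normal -0.620 0.478 0.623
  outer loop
   vertex 2.4 1.4 4.0
   vertex 3.6 4.0 3.2
   vertex 0.0 2.2 1.0
  endloop
 endfacet
 facet normal 0.742 -0.212 -0.636
  outer loop
   vertex 3.6 0.4 0.6
   vertex 4.0 3.0 0.2
   vertex 4.0 1.2 0.8
  endloop
 endfacet
 facet normal 0.344 0.127 0.930
  outer loop
   vertex 3.8 2.0 3.4
   vertex 3.6 4.0 3.2
   vertex 2.4 1.4 4.0
  endloop
 endfacet
 facet normal 0.997 0.023 0.070
  outer loop
   vertex 3.8 2.0 3.4
   vertex 4.0 1.2 0.8
   vertex 4.0 3.0 0.2
  endloop
 endfacet
 facet normal 0.989 0.109 0.096
  outer loop
   vertex 3.8 2.0 3.4
   vertex 4.0 3.0 0.2
   vertex 3.6 4.0 3.2
  endloop
 endfacet
 facet normal 0.852 -0.479 0.213
  outer loop
   vertex 3.8 2.0 3.4
   vertex 3.6 0.4 0.6
   vertex 4.0 1.2 0.8
  endloop
 endfacet
 facet normal 0.501 -0.766 0.402
  outer loop
   vertex 3.8 2.0 3.4
   vertex 2.4 1.4 4.0
   vertex 3.6 0.4 0.6
  endloop
 endfacet
 facet normal -0.598 0.683 0.419
  outer loop
   vertex 1.6 3.6 1.0
   vertex 0.0 2.2 1.0
   vertex 3.6 4.0 3.2
  endloop
 endfacet
 facet normal 0.137 0.945 -0.297
  outer loop
   vertex 1.6 3.6 1.0
   vertex 3.6 4.0 3.2
   vertex 4.0 3.0 0.2
  endloop
 endfacet
 facet normal 0.120 -0.169 -0.978
  outer loop
   vertex 0.4 1.6 0.0
   vertex 4.0 3.0 0.2
   vertex 3.6 0.4 0.6
  endloop
 endfacet
 facet normal -0.536 0.612 -0.582
  outer loop
   vertex 0.4 1.6 0.0
   vertex 0.0 2.2 1.0
   vertex 1.6 3.6 1.0
  endloop
 endfacet
 facet normal -0.153 0.514 -0.844
  outer loop
   vertex 0.4 1.6 0.0
   vertex 1.6 3.6 1.0
   vertex 4.0 3.0 0.2
  endloop
 endfacet
 facet normal -0.568 -0.786 0.245
  outer loop
   vertex 0.4 1.6 0.0
   vertex 2.4 1.4 4.0
   vertex 0.0 2.2 1.0
  endloop
 endfacet
 facet normal -0.370 -0.918 0.139
  outer loop
   vertex 0.4 1.6 0.0
   vertex 3.6 0.4 0.6
   vertex 2.4 1.4 4.0
  endloop
 endfacet
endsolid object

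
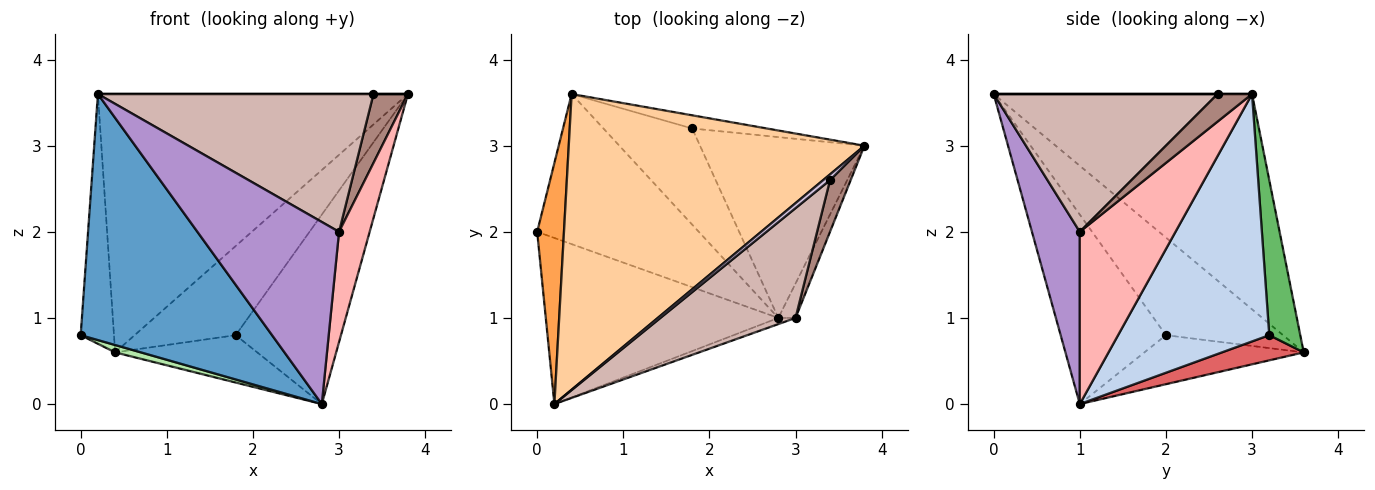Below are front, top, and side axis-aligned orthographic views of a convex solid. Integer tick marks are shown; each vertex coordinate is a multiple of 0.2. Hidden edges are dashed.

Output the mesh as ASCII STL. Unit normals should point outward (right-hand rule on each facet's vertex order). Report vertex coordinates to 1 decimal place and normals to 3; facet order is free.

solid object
 facet normal -0.415 -0.754 -0.509
  outer loop
   vertex 2.8 1.0 0.0
   vertex 0.2 0.0 3.6
   vertex 0.0 2.0 0.8
  endloop
 endfacet
 facet normal 0.721 0.502 -0.479
  outer loop
   vertex 1.8 3.2 0.8
   vertex 3.8 3.0 3.6
   vertex 2.8 1.0 0.0
  endloop
 endfacet
 facet normal -0.930 0.264 0.255
  outer loop
   vertex 0.4 3.6 0.6
   vertex 0.0 2.0 0.8
   vertex 0.2 0.0 3.6
  endloop
 endfacet
 facet normal -0.481 0.577 0.660
  outer loop
   vertex 0.4 3.6 0.6
   vertex 0.2 0.0 3.6
   vertex 3.8 3.0 3.6
  endloop
 endfacet
 facet normal 0.290 0.947 -0.140
  outer loop
   vertex 0.4 3.6 0.6
   vertex 3.8 3.0 3.6
   vertex 1.8 3.2 0.8
  endloop
 endfacet
 facet normal -0.290 -0.047 -0.956
  outer loop
   vertex 0.4 3.6 0.6
   vertex 2.8 1.0 0.0
   vertex 0.0 2.0 0.8
  endloop
 endfacet
 facet normal 0.247 0.428 -0.869
  outer loop
   vertex 0.4 3.6 0.6
   vertex 1.8 3.2 0.8
   vertex 2.8 1.0 0.0
  endloop
 endfacet
 facet normal 0.948 -0.303 -0.095
  outer loop
   vertex 3.0 1.0 2.0
   vertex 2.8 1.0 0.0
   vertex 3.8 3.0 3.6
  endloop
 endfacet
 facet normal 0.320 -0.947 -0.032
  outer loop
   vertex 3.0 1.0 2.0
   vertex 0.2 0.0 3.6
   vertex 2.8 1.0 0.0
  endloop
 endfacet
 facet normal 0.000 0.000 1.000
  outer loop
   vertex 3.4 2.6 3.6
   vertex 3.8 3.0 3.6
   vertex 0.2 0.0 3.6
  endloop
 endfacet
 facet normal 0.625 -0.625 0.469
  outer loop
   vertex 3.4 2.6 3.6
   vertex 3.0 1.0 2.0
   vertex 3.8 3.0 3.6
  endloop
 endfacet
 facet normal 0.536 -0.660 0.526
  outer loop
   vertex 3.4 2.6 3.6
   vertex 0.2 0.0 3.6
   vertex 3.0 1.0 2.0
  endloop
 endfacet
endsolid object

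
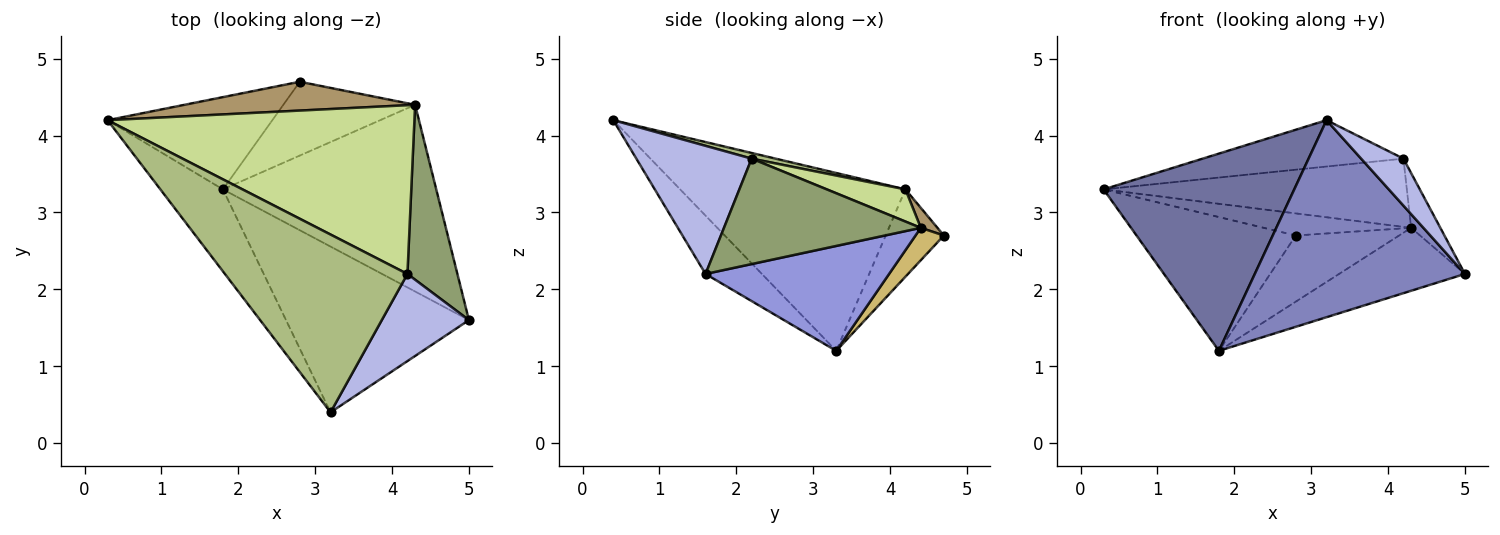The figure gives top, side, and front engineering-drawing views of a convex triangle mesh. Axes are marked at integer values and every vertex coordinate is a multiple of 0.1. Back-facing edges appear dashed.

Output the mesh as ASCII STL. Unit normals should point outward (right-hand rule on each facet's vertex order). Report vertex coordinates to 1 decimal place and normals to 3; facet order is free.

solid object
 facet normal -0.737 -0.624 -0.259
  outer loop
   vertex 1.8 3.3 1.2
   vertex 3.2 0.4 4.2
   vertex 0.3 4.2 3.3
  endloop
 endfacet
 facet normal -0.201 -0.750 -0.631
  outer loop
   vertex 1.8 3.3 1.2
   vertex 5.0 1.6 2.2
   vertex 3.2 0.4 4.2
  endloop
 endfacet
 facet normal 0.422 0.290 -0.859
  outer loop
   vertex 4.3 4.4 2.8
   vertex 5.0 1.6 2.2
   vertex 1.8 3.3 1.2
  endloop
 endfacet
 facet normal 0.791 -0.290 0.538
  outer loop
   vertex 4.2 2.2 3.7
   vertex 3.2 0.4 4.2
   vertex 5.0 1.6 2.2
  endloop
 endfacet
 facet normal 0.896 0.133 0.424
  outer loop
   vertex 4.2 2.2 3.7
   vertex 5.0 1.6 2.2
   vertex 4.3 4.4 2.8
  endloop
 endfacet
 facet normal 0.030 0.252 0.967
  outer loop
   vertex 4.2 2.2 3.7
   vertex 0.3 4.2 3.3
   vertex 3.2 0.4 4.2
  endloop
 endfacet
 facet normal 0.097 0.373 0.923
  outer loop
   vertex 4.2 2.2 3.7
   vertex 4.3 4.4 2.8
   vertex 0.3 4.2 3.3
  endloop
 endfacet
 facet normal -0.288 0.788 -0.544
  outer loop
   vertex 2.8 4.7 2.7
   vertex 1.8 3.3 1.2
   vertex 0.3 4.2 3.3
  endloop
 endfacet
 facet normal 0.069 0.607 0.792
  outer loop
   vertex 2.8 4.7 2.7
   vertex 0.3 4.2 3.3
   vertex 4.3 4.4 2.8
  endloop
 endfacet
 facet normal 0.180 0.656 -0.733
  outer loop
   vertex 2.8 4.7 2.7
   vertex 4.3 4.4 2.8
   vertex 1.8 3.3 1.2
  endloop
 endfacet
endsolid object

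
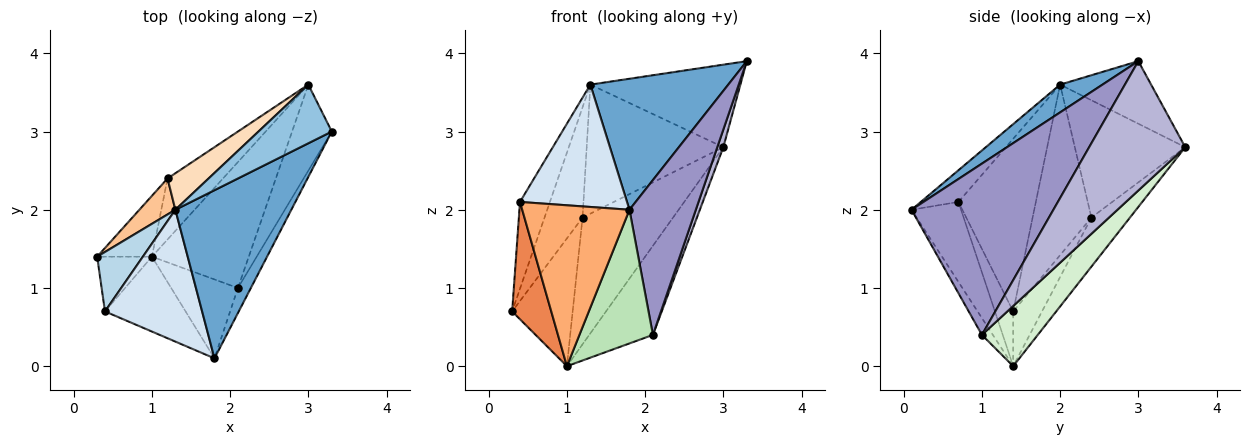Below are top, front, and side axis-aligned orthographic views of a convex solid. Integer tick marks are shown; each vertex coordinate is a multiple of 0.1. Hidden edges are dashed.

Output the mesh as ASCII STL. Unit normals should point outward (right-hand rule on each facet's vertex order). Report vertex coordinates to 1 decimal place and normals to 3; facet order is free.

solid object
 facet normal 0.186 -0.604 0.775
  outer loop
   vertex 1.3 2.0 3.6
   vertex 1.8 0.1 2.0
   vertex 3.3 3.0 3.9
  endloop
 endfacet
 facet normal -0.443 0.731 0.519
  outer loop
   vertex 3.0 3.6 2.8
   vertex 1.3 2.0 3.6
   vertex 3.3 3.0 3.9
  endloop
 endfacet
 facet normal -0.905 0.350 0.240
  outer loop
   vertex 0.4 0.7 2.1
   vertex 1.3 2.0 3.6
   vertex 0.3 1.4 0.7
  endloop
 endfacet
 facet normal -0.233 -0.662 0.713
  outer loop
   vertex 0.4 0.7 2.1
   vertex 1.8 0.1 2.0
   vertex 1.3 2.0 3.6
  endloop
 endfacet
 facet normal -0.389 -0.835 -0.389
  outer loop
   vertex 0.4 0.7 2.1
   vertex 0.3 1.4 0.7
   vertex 1.0 1.4 0.0
  endloop
 endfacet
 facet normal -0.386 -0.836 -0.389
  outer loop
   vertex 0.4 0.7 2.1
   vertex 1.0 1.4 0.0
   vertex 1.8 0.1 2.0
  endloop
 endfacet
 facet normal -0.827 0.535 0.174
  outer loop
   vertex 1.2 2.4 1.9
   vertex 0.3 1.4 0.7
   vertex 1.3 2.0 3.6
  endloop
 endfacet
 facet normal -0.614 0.760 0.215
  outer loop
   vertex 1.2 2.4 1.9
   vertex 1.3 2.0 3.6
   vertex 3.0 3.6 2.8
  endloop
 endfacet
 facet normal -0.395 0.829 -0.395
  outer loop
   vertex 1.2 2.4 1.9
   vertex 1.0 1.4 0.0
   vertex 0.3 1.4 0.7
  endloop
 endfacet
 facet normal -0.358 0.841 -0.405
  outer loop
   vertex 1.2 2.4 1.9
   vertex 3.0 3.6 2.8
   vertex 1.0 1.4 0.0
  endloop
 endfacet
 facet normal -0.127 -0.854 -0.504
  outer loop
   vertex 2.1 1.0 0.4
   vertex 1.8 0.1 2.0
   vertex 1.0 1.4 0.0
  endloop
 endfacet
 facet normal 0.452 0.515 -0.728
  outer loop
   vertex 2.1 1.0 0.4
   vertex 1.0 1.4 0.0
   vertex 3.0 3.6 2.8
  endloop
 endfacet
 facet normal 0.904 -0.423 -0.068
  outer loop
   vertex 2.1 1.0 0.4
   vertex 3.3 3.0 3.9
   vertex 1.8 0.1 2.0
  endloop
 endfacet
 facet normal 0.954 -0.060 -0.293
  outer loop
   vertex 2.1 1.0 0.4
   vertex 3.0 3.6 2.8
   vertex 3.3 3.0 3.9
  endloop
 endfacet
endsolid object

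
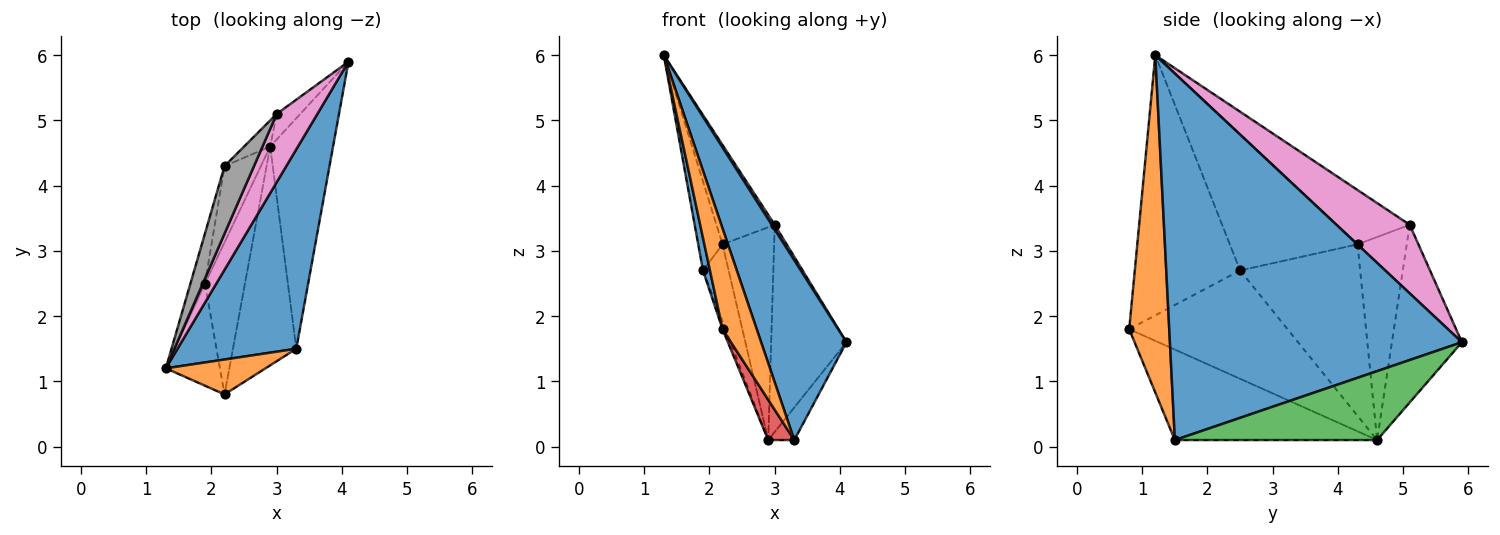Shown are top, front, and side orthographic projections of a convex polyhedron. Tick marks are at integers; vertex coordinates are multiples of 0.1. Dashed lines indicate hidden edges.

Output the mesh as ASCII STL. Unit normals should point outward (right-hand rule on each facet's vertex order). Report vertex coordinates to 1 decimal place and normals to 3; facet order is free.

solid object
 facet normal 0.917 -0.268 0.297
  outer loop
   vertex 3.3 1.5 0.1
   vertex 4.1 5.9 1.6
   vertex 1.3 1.2 6.0
  endloop
 endfacet
 facet normal 0.742 -0.633 0.219
  outer loop
   vertex 3.3 1.5 0.1
   vertex 1.3 1.2 6.0
   vertex 2.2 0.8 1.8
  endloop
 endfacet
 facet normal 0.736 0.095 -0.671
  outer loop
   vertex 3.3 1.5 0.1
   vertex 2.9 4.6 0.1
   vertex 4.1 5.9 1.6
  endloop
 endfacet
 facet normal -0.815 -0.105 -0.570
  outer loop
   vertex 3.3 1.5 0.1
   vertex 2.2 0.8 1.8
   vertex 2.9 4.6 0.1
  endloop
 endfacet
 facet normal -0.678 0.730 -0.090
  outer loop
   vertex 3.0 5.1 3.4
   vertex 4.1 5.9 1.6
   vertex 2.9 4.6 0.1
  endloop
 endfacet
 facet normal -0.688 0.721 -0.088
  outer loop
   vertex 3.0 5.1 3.4
   vertex 2.9 4.6 0.1
   vertex 2.2 4.3 3.1
  endloop
 endfacet
 facet normal 0.860 -0.035 0.510
  outer loop
   vertex 3.0 5.1 3.4
   vertex 1.3 1.2 6.0
   vertex 4.1 5.9 1.6
  endloop
 endfacet
 facet normal -0.720 0.574 0.390
  outer loop
   vertex 3.0 5.1 3.4
   vertex 2.2 4.3 3.1
   vertex 1.3 1.2 6.0
  endloop
 endfacet
 facet normal -0.938 0.018 -0.346
  outer loop
   vertex 1.9 2.5 2.7
   vertex 2.9 4.6 0.1
   vertex 2.2 0.8 1.8
  endloop
 endfacet
 facet normal -0.958 0.205 -0.203
  outer loop
   vertex 1.9 2.5 2.7
   vertex 2.2 4.3 3.1
   vertex 2.9 4.6 0.1
  endloop
 endfacet
 facet normal -0.977 -0.065 -0.203
  outer loop
   vertex 1.9 2.5 2.7
   vertex 2.2 0.8 1.8
   vertex 1.3 1.2 6.0
  endloop
 endfacet
 facet normal -0.977 0.186 -0.104
  outer loop
   vertex 1.9 2.5 2.7
   vertex 1.3 1.2 6.0
   vertex 2.2 4.3 3.1
  endloop
 endfacet
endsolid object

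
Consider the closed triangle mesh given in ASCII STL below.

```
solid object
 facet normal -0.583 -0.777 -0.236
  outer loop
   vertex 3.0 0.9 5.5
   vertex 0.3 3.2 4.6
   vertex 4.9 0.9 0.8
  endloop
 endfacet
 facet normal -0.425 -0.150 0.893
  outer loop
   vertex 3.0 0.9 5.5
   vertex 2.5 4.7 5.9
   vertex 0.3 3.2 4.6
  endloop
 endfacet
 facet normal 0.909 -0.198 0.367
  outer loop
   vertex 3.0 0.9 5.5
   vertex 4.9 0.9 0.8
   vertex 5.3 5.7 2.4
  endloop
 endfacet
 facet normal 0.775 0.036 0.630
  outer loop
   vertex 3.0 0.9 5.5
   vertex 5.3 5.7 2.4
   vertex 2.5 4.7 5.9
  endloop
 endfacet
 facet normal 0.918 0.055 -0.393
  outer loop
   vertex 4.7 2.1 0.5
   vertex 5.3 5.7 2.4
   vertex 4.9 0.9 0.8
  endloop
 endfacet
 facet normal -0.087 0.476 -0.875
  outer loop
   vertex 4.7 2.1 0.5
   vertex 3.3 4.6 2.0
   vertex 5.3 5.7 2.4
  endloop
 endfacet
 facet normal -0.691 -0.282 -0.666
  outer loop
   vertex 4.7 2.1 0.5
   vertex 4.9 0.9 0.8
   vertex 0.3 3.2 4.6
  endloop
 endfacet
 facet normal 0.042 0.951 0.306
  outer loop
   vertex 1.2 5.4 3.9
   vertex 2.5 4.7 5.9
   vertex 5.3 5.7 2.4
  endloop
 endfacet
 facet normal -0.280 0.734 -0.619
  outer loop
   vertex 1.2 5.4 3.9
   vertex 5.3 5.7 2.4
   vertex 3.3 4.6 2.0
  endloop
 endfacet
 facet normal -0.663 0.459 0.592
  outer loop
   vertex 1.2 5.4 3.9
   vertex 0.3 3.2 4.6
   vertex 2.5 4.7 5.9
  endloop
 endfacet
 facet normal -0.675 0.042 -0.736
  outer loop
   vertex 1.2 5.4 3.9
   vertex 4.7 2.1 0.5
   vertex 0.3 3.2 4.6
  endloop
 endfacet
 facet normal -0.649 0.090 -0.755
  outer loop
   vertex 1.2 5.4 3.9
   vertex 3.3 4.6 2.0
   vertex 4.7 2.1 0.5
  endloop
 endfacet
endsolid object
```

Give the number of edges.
18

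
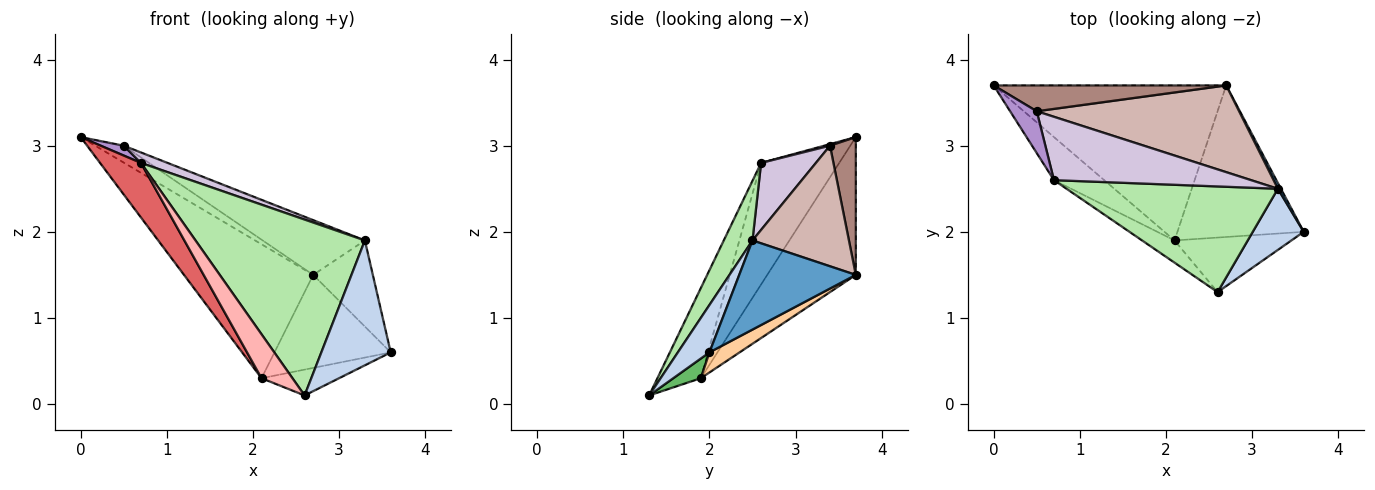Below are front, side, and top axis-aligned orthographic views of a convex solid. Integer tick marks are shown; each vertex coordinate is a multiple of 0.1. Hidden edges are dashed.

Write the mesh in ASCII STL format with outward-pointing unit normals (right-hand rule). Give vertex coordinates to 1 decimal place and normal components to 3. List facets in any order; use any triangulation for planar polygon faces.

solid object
 facet normal 0.890 0.455 0.030
  outer loop
   vertex 3.3 2.5 1.9
   vertex 3.6 2.0 0.6
   vertex 2.7 3.7 1.5
  endloop
 endfacet
 facet normal 0.378 -0.831 0.407
  outer loop
   vertex 3.3 2.5 1.9
   vertex 2.6 1.3 0.1
   vertex 3.6 2.0 0.6
  endloop
 endfacet
 facet normal -0.409 0.597 -0.690
  outer loop
   vertex 2.1 1.9 0.3
   vertex 0.0 3.7 3.1
   vertex 2.7 3.7 1.5
  endloop
 endfacet
 facet normal 0.134 0.518 -0.845
  outer loop
   vertex 2.1 1.9 0.3
   vertex 2.7 3.7 1.5
   vertex 3.6 2.0 0.6
  endloop
 endfacet
 facet normal 0.150 0.423 -0.893
  outer loop
   vertex 2.1 1.9 0.3
   vertex 3.6 2.0 0.6
   vertex 2.6 1.3 0.1
  endloop
 endfacet
 facet normal 0.144 -0.848 0.510
  outer loop
   vertex 0.7 2.6 2.8
   vertex 2.6 1.3 0.1
   vertex 3.3 2.5 1.9
  endloop
 endfacet
 facet normal -0.832 -0.436 -0.344
  outer loop
   vertex 0.7 2.6 2.8
   vertex 0.0 3.7 3.1
   vertex 2.1 1.9 0.3
  endloop
 endfacet
 facet normal -0.781 -0.557 -0.281
  outer loop
   vertex 0.7 2.6 2.8
   vertex 2.1 1.9 0.3
   vertex 2.6 1.3 0.1
  endloop
 endfacet
 facet normal 0.057 -0.229 0.972
  outer loop
   vertex 0.5 3.4 3.0
   vertex 0.0 3.7 3.1
   vertex 0.7 2.6 2.8
  endloop
 endfacet
 facet normal 0.318 -0.154 0.935
  outer loop
   vertex 0.5 3.4 3.0
   vertex 0.7 2.6 2.8
   vertex 3.3 2.5 1.9
  endloop
 endfacet
 facet normal 0.444 0.491 0.750
  outer loop
   vertex 0.5 3.4 3.0
   vertex 2.7 3.7 1.5
   vertex 0.0 3.7 3.1
  endloop
 endfacet
 facet normal 0.450 0.477 0.755
  outer loop
   vertex 0.5 3.4 3.0
   vertex 3.3 2.5 1.9
   vertex 2.7 3.7 1.5
  endloop
 endfacet
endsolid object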